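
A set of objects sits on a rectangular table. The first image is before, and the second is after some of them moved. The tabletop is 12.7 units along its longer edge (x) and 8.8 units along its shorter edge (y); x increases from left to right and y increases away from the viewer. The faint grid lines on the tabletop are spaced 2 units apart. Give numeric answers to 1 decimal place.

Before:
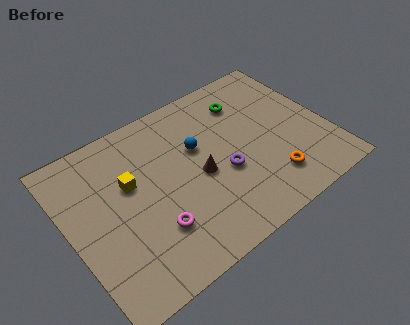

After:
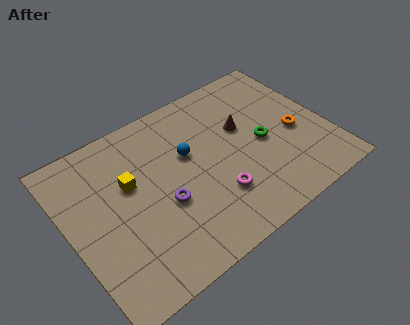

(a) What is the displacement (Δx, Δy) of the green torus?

(0.3, -2.7)

From the two frames, the green torus sits at roughly (9.2, 6.8) before and (9.5, 4.1) after.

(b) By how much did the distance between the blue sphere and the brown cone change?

+1.3

The distance was about 1.5 in the first image and 2.8 in the second, so they moved 1.3 units further apart.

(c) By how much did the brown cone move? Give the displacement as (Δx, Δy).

(2.5, 1.4)

The brown cone was at about (6.3, 4.0) and moved to about (8.8, 5.4).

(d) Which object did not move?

the yellow cube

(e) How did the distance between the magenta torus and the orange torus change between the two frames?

-1.2

Before: roughly 5.7 units apart; after: 4.5. That's 1.2 units closer together.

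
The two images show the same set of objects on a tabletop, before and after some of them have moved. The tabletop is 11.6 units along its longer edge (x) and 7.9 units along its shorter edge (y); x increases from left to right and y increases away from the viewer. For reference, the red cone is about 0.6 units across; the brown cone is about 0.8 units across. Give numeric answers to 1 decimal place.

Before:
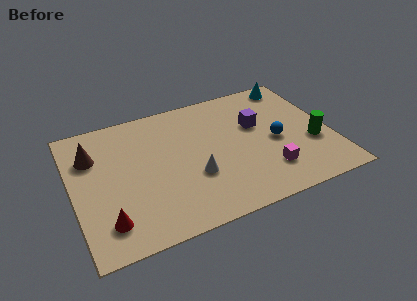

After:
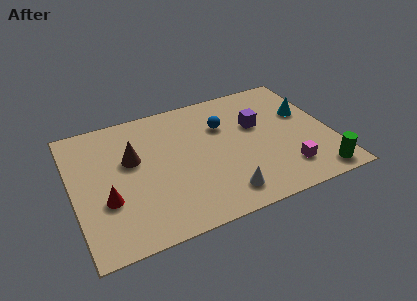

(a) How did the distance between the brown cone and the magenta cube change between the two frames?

-1.1

They were about 8.4 units apart before and 7.3 after — 1.1 units closer together.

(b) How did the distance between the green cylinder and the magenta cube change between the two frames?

-0.9

The distance was about 2.4 in the first image and 1.5 in the second, so they moved 0.9 units closer together.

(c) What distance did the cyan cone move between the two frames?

2.1

The cyan cone was near (10.4, 7.0) before and (10.6, 4.9) after, so it travelled √(0.2² + 2.1²) ≈ 2.1 units.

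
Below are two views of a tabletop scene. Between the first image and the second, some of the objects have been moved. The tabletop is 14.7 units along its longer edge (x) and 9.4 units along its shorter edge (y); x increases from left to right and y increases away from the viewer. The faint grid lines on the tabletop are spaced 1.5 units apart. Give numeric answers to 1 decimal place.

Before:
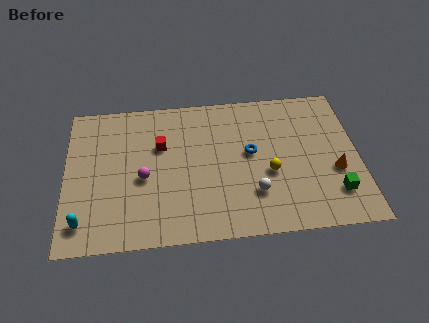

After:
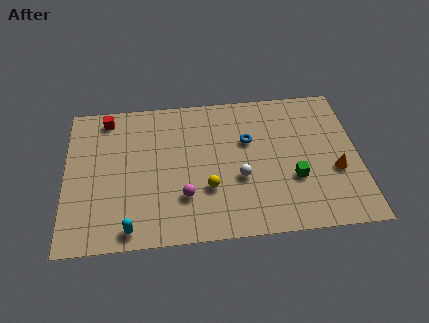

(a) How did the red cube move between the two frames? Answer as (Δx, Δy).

(-2.7, 2.1)

The red cube started near (4.8, 6.1) and ended near (2.1, 8.2).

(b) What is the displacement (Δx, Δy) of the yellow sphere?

(-3.1, -0.7)

The yellow sphere was at about (10.2, 3.8) and moved to about (7.1, 3.1).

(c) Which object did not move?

the orange cone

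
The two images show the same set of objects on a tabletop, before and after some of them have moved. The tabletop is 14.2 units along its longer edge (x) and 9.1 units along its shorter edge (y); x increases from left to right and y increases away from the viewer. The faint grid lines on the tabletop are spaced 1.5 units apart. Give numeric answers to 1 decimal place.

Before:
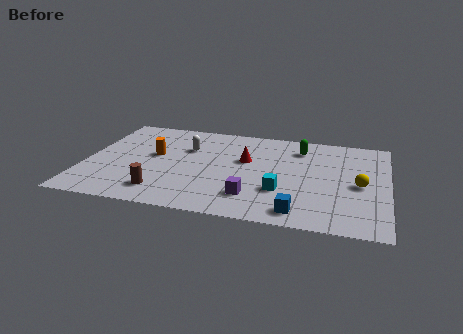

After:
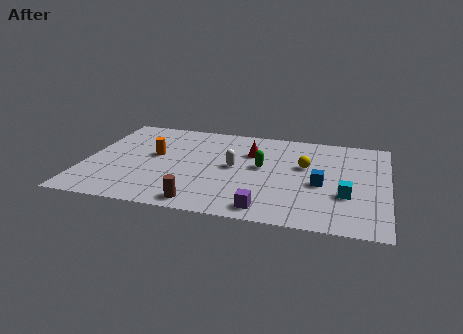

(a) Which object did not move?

the orange cylinder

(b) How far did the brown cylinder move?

2.0

The brown cylinder moved from about (3.8, 1.7) to (5.7, 1.0), a distance of √(1.9² + 0.7²) ≈ 2.0.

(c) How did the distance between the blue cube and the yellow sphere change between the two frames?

-2.2

They were about 4.0 units apart before and 1.8 after — 2.2 units closer together.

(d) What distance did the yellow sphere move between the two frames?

2.9

The yellow sphere moved from about (12.9, 4.2) to (10.3, 5.5), a distance of √(2.6² + 1.3²) ≈ 2.9.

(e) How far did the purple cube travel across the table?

1.2

The purple cube was near (8.0, 2.1) before and (8.7, 1.1) after, so it travelled √(0.7² + 1.0²) ≈ 1.2 units.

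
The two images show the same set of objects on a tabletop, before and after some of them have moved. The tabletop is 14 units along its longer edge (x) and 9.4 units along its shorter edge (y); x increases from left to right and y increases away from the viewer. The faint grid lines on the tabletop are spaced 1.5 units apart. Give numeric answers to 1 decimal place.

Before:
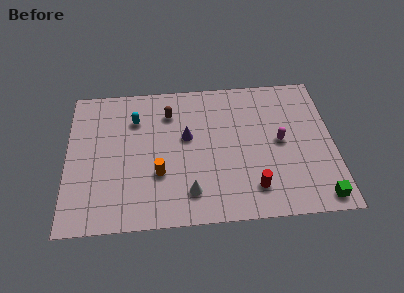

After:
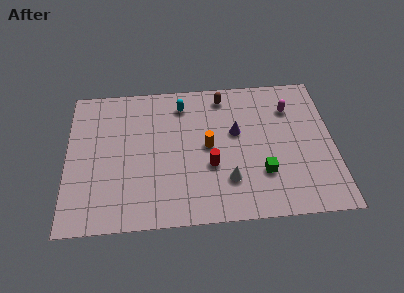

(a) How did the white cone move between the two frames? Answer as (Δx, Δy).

(2.0, 0.6)

The white cone was at about (6.4, 1.9) and moved to about (8.4, 2.5).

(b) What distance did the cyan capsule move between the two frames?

2.6

The cyan capsule moved from about (3.6, 6.9) to (6.1, 7.7), a distance of √(2.5² + 0.8²) ≈ 2.6.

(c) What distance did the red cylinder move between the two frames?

2.7

The red cylinder moved from about (9.7, 1.9) to (7.5, 3.5), a distance of √(2.2² + 1.6²) ≈ 2.7.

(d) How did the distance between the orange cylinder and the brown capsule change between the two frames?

-0.6

They were about 4.0 units apart before and 3.4 after — 0.6 units closer together.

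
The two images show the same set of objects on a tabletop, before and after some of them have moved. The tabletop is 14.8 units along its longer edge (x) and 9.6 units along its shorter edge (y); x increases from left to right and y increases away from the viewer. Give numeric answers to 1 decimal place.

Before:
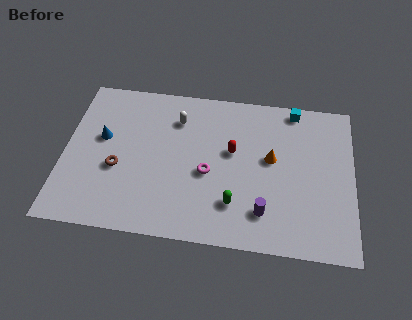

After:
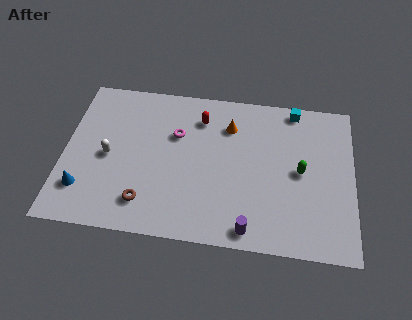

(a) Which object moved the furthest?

the white capsule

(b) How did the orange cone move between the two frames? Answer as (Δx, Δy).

(-2.2, 1.8)

From the two frames, the orange cone sits at roughly (10.6, 5.4) before and (8.4, 7.2) after.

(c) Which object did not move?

the cyan cube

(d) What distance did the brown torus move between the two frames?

2.4

The brown torus moved from about (2.8, 3.8) to (4.3, 1.9), a distance of √(1.5² + 1.9²) ≈ 2.4.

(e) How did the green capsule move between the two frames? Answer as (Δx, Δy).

(3.3, 2.4)

The green capsule was at about (8.8, 2.4) and moved to about (12.1, 4.8).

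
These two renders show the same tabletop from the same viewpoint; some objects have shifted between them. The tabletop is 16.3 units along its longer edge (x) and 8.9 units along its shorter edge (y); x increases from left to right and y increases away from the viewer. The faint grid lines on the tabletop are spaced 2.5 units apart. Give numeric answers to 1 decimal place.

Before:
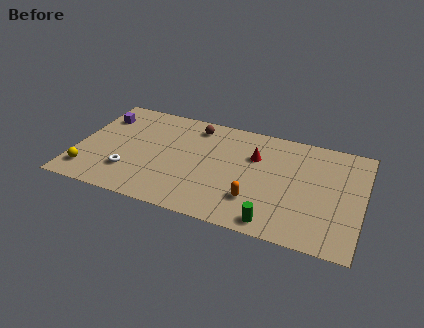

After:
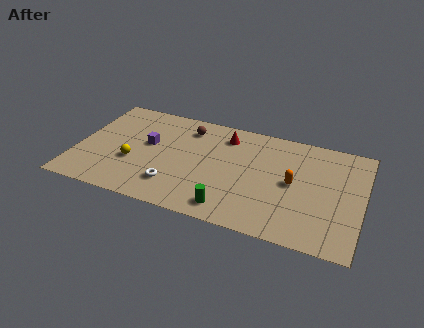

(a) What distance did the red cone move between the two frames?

2.2

The red cone moved from about (10.1, 6.0) to (8.3, 7.2), a distance of √(1.8² + 1.2²) ≈ 2.2.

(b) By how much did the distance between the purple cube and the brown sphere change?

-2.5

The distance was about 5.5 in the first image and 3.0 in the second, so they moved 2.5 units closer together.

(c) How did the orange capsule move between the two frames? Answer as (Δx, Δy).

(2.0, 2.1)

The orange capsule started near (10.4, 2.4) and ended near (12.4, 4.5).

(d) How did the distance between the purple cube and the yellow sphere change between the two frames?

-3.1

Before: roughly 5.0 units apart; after: 1.9. That's 3.1 units closer together.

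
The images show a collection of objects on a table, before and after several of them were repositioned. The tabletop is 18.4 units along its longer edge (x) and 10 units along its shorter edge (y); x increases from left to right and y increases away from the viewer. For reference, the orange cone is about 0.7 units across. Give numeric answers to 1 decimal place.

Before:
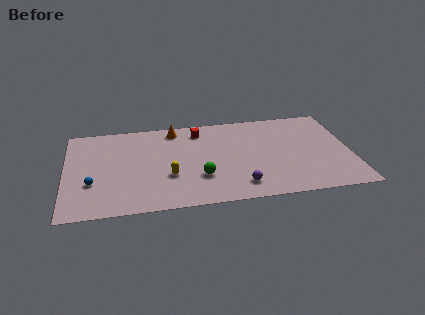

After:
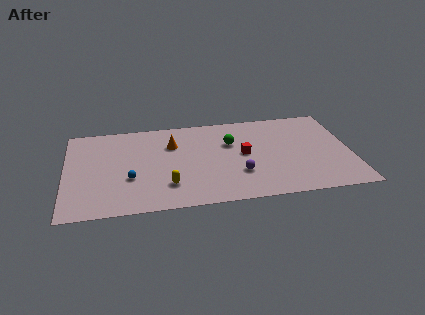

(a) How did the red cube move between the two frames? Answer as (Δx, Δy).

(2.8, -3.1)

The red cube was at about (8.7, 8.3) and moved to about (11.5, 5.2).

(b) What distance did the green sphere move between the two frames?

4.1

The green sphere moved from about (8.6, 3.1) to (10.7, 6.6), a distance of √(2.1² + 3.5²) ≈ 4.1.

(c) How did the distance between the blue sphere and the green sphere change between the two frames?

+0.3

The distance was about 6.9 in the first image and 7.2 in the second, so they moved 0.3 units further apart.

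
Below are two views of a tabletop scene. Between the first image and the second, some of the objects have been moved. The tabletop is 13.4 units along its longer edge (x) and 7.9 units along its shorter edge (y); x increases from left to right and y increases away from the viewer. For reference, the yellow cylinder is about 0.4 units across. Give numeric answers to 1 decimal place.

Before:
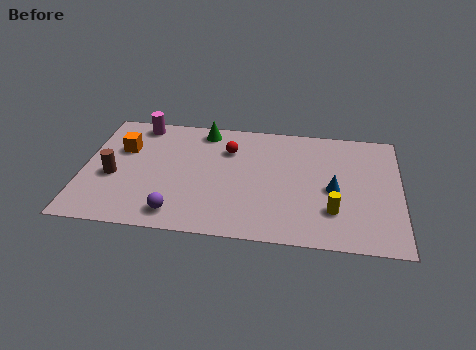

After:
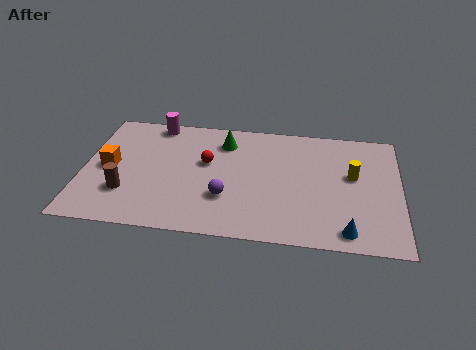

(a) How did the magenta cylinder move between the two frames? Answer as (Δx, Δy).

(0.7, 0.1)

The magenta cylinder was at about (2.2, 7.0) and moved to about (2.9, 7.1).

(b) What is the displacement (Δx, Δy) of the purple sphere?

(2.0, 1.3)

From the two frames, the purple sphere sits at roughly (4.1, 1.2) before and (6.1, 2.5) after.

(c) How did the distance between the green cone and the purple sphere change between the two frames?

-2.1

They were about 5.8 units apart before and 3.7 after — 2.1 units closer together.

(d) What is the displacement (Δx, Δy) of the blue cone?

(0.6, -2.6)

From the two frames, the blue cone sits at roughly (10.6, 3.6) before and (11.2, 1.0) after.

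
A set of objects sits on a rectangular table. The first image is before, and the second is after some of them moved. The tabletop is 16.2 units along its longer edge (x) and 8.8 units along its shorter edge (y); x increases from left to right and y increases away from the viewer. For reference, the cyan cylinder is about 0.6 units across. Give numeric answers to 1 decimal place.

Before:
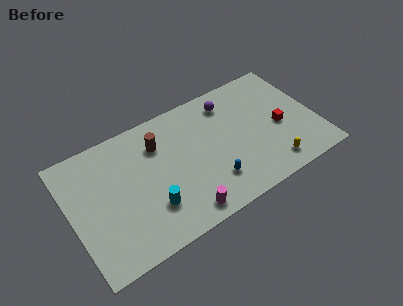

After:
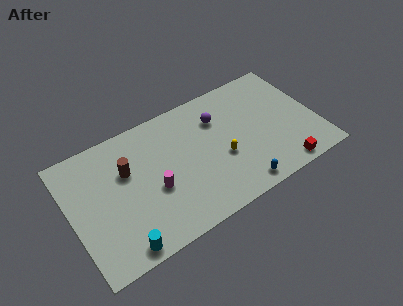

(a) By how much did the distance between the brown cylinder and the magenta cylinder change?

-2.9

Before: roughly 5.5 units apart; after: 2.6. That's 2.9 units closer together.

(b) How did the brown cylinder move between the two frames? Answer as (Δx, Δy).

(-2.2, -0.8)

The brown cylinder was at about (6.0, 6.5) and moved to about (3.8, 5.7).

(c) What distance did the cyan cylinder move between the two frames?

2.7

From (4.9, 2.5) to (2.7, 0.9), the cyan cylinder covered √(2.2² + 1.6²) ≈ 2.7 units.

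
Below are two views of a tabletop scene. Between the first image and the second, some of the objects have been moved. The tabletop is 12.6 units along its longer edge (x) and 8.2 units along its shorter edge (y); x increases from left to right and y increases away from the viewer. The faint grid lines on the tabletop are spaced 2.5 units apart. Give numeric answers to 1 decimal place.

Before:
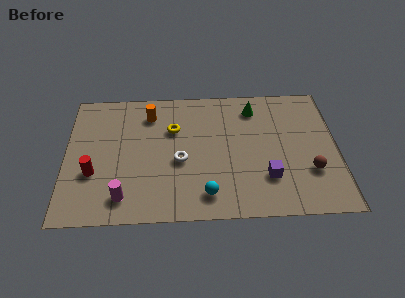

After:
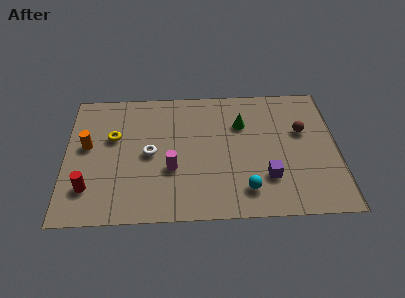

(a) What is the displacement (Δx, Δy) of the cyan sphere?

(1.8, 0.2)

From the two frames, the cyan sphere sits at roughly (6.5, 1.4) before and (8.3, 1.6) after.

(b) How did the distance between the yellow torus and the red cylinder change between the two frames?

-1.2

They were about 4.5 units apart before and 3.3 after — 1.2 units closer together.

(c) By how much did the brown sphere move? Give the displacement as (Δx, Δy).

(-0.3, 2.5)

The brown sphere started near (11.3, 2.6) and ended near (11.0, 5.1).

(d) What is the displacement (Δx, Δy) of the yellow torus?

(-2.8, -0.4)

From the two frames, the yellow torus sits at roughly (5.0, 5.5) before and (2.2, 5.1) after.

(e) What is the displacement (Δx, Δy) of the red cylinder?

(-0.2, -0.9)

The red cylinder was at about (1.3, 2.9) and moved to about (1.1, 2.0).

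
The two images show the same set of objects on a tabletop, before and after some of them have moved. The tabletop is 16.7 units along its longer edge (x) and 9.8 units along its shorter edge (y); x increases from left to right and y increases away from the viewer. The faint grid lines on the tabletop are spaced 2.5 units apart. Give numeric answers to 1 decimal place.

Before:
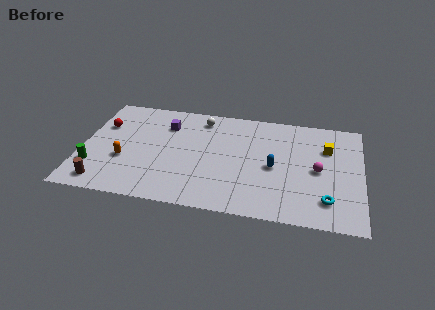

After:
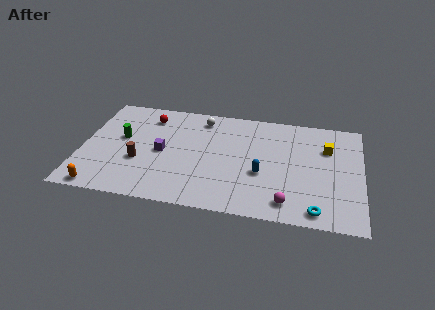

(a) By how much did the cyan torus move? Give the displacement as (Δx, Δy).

(-0.6, -1.0)

The cyan torus was at about (14.7, 2.1) and moved to about (14.1, 1.1).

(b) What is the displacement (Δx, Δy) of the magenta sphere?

(-1.7, -3.2)

The magenta sphere started near (14.1, 4.7) and ended near (12.4, 1.5).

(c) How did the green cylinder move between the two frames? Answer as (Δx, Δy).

(1.5, 2.9)

The green cylinder was at about (0.8, 2.7) and moved to about (2.3, 5.6).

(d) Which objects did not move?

the yellow cube and the white sphere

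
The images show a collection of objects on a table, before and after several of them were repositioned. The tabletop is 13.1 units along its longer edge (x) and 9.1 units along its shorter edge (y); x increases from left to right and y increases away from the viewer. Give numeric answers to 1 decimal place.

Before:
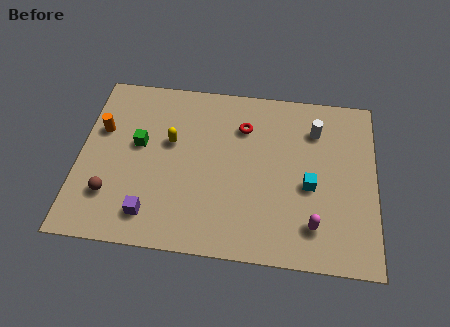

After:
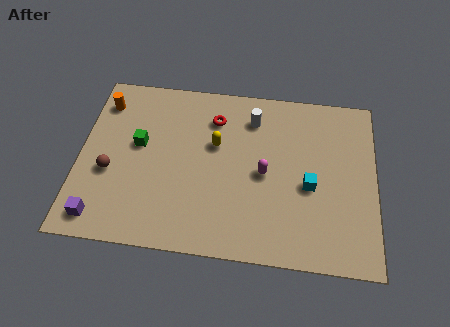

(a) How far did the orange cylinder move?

1.5

The orange cylinder moved from about (0.9, 5.8) to (0.9, 7.3), a distance of √(0.0² + 1.5²) ≈ 1.5.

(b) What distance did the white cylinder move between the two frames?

2.8

The white cylinder moved from about (10.4, 6.9) to (7.6, 7.2), a distance of √(2.8² + 0.3²) ≈ 2.8.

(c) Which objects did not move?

the cyan cube and the green cube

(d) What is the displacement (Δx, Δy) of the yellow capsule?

(2.0, 0.1)

The yellow capsule started near (4.0, 5.5) and ended near (6.0, 5.6).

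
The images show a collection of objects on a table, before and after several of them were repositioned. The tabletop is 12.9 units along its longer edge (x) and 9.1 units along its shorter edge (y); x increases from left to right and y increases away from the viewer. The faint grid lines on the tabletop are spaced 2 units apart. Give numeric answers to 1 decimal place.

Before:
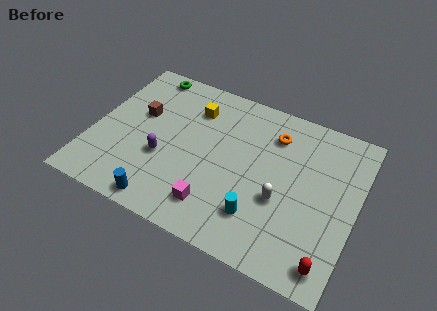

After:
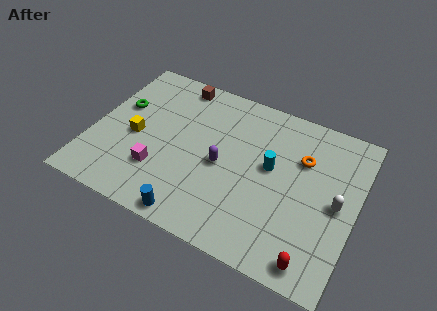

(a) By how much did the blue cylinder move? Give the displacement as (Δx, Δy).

(1.5, -0.1)

The blue cylinder was at about (4.0, 0.9) and moved to about (5.5, 0.8).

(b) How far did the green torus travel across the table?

2.8

From (2.0, 8.2) to (1.1, 5.6), the green torus covered √(0.9² + 2.6²) ≈ 2.8 units.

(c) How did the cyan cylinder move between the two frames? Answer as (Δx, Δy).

(0.2, 2.9)

The cyan cylinder started near (8.5, 2.2) and ended near (8.7, 5.1).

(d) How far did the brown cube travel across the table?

3.0

The brown cube moved from about (2.1, 5.5) to (3.6, 8.1), a distance of √(1.5² + 2.6²) ≈ 3.0.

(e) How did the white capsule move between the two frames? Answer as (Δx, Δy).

(2.6, 0.9)

From the two frames, the white capsule sits at roughly (9.4, 3.5) before and (12.0, 4.4) after.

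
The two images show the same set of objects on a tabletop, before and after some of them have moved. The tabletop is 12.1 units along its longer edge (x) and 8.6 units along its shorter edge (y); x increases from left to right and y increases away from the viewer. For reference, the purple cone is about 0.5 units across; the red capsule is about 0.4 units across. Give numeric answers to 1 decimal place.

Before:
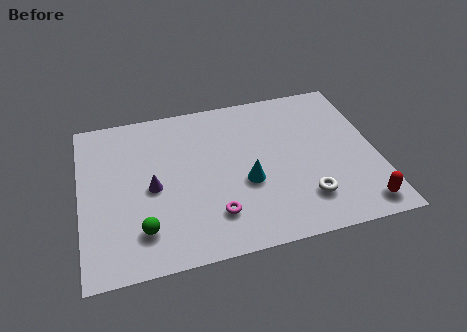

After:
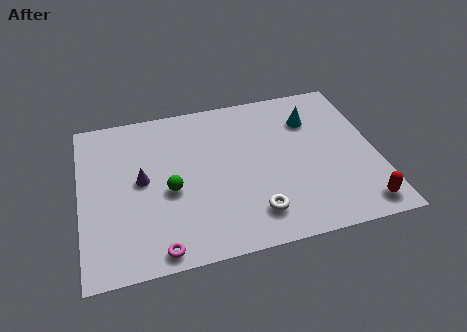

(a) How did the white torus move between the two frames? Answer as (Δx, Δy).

(-2.1, -0.3)

The white torus was at about (9.0, 2.0) and moved to about (6.9, 1.7).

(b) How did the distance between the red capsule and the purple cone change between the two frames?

+0.5

They were about 8.8 units apart before and 9.3 after — 0.5 units further apart.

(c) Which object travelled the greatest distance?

the cyan cone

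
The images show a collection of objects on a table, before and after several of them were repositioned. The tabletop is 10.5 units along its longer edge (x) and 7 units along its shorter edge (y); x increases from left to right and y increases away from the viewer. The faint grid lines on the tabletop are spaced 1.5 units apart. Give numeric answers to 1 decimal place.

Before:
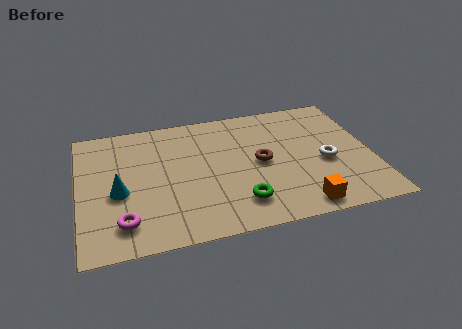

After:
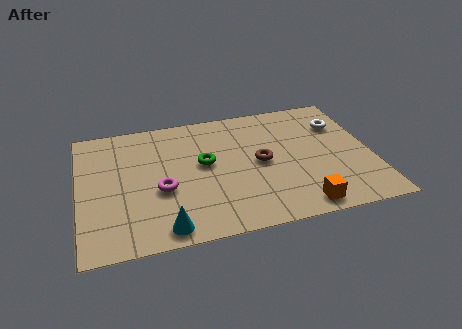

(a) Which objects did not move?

the orange cube and the brown torus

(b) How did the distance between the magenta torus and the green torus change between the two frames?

-2.2

The distance was about 4.1 in the first image and 1.9 in the second, so they moved 2.2 units closer together.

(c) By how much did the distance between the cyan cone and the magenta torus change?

+0.4

The distance was about 1.6 in the first image and 2.0 in the second, so they moved 0.4 units further apart.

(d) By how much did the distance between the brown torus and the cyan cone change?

-0.6

Before: roughly 5.1 units apart; after: 4.5. That's 0.6 units closer together.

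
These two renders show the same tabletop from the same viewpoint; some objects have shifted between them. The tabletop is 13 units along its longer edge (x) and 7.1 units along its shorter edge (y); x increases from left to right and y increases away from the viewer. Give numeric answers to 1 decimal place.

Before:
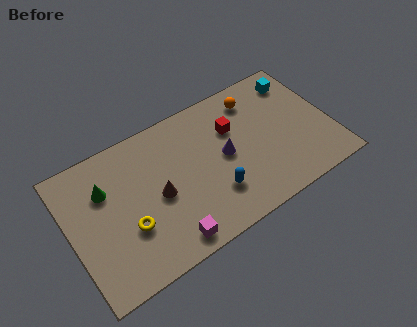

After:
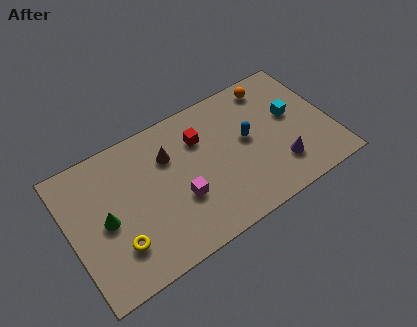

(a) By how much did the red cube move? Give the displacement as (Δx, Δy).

(-1.6, 0.3)

The red cube was at about (8.3, 4.8) and moved to about (6.7, 5.1).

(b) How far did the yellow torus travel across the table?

0.8

The yellow torus was near (2.7, 2.5) before and (2.1, 1.9) after, so it travelled √(0.6² + 0.6²) ≈ 0.8 units.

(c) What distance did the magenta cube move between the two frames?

1.9

From (4.4, 0.9) to (5.3, 2.6), the magenta cube covered √(0.9² + 1.7²) ≈ 1.9 units.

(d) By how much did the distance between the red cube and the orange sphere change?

+2.3

The distance was about 1.6 in the first image and 3.9 in the second, so they moved 2.3 units further apart.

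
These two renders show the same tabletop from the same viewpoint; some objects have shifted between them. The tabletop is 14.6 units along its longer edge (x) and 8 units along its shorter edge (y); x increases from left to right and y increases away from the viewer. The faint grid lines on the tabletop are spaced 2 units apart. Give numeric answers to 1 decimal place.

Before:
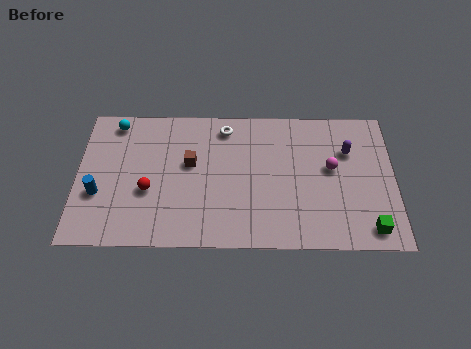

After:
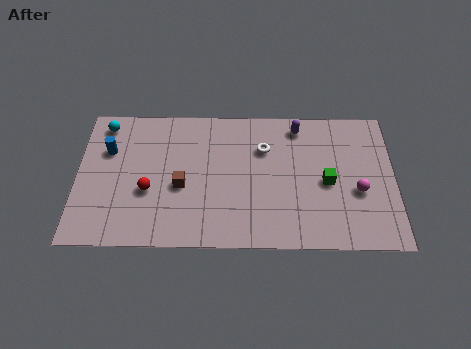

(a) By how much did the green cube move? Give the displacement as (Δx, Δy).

(-1.9, 2.6)

The green cube was at about (13.4, 1.1) and moved to about (11.5, 3.7).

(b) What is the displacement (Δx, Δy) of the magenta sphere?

(1.2, -1.3)

The magenta sphere started near (11.7, 4.5) and ended near (12.9, 3.2).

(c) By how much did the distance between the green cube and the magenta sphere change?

-2.3

Before: roughly 3.8 units apart; after: 1.5. That's 2.3 units closer together.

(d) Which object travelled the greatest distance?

the green cube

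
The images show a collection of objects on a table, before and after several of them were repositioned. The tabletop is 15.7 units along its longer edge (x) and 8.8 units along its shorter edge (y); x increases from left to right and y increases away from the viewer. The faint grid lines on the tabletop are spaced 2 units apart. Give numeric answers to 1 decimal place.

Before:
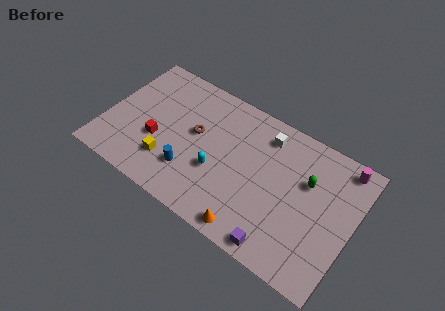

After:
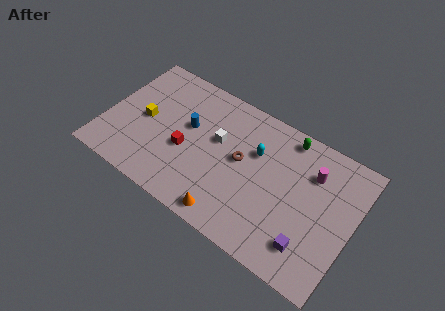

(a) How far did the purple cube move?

2.0

The purple cube was near (11.7, 0.9) before and (13.4, 1.9) after, so it travelled √(1.7² + 1.0²) ≈ 2.0 units.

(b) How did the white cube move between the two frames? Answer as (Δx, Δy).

(-2.8, -1.9)

The white cube was at about (9.8, 7.2) and moved to about (7.0, 5.3).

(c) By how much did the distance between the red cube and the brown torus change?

+0.8

They were about 2.8 units apart before and 3.6 after — 0.8 units further apart.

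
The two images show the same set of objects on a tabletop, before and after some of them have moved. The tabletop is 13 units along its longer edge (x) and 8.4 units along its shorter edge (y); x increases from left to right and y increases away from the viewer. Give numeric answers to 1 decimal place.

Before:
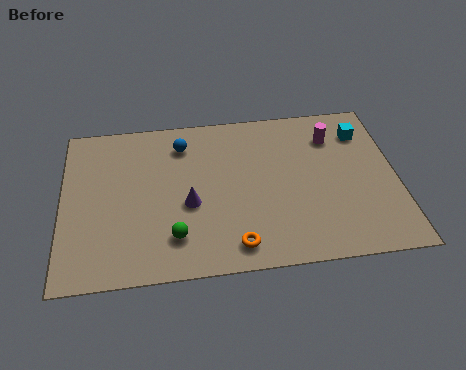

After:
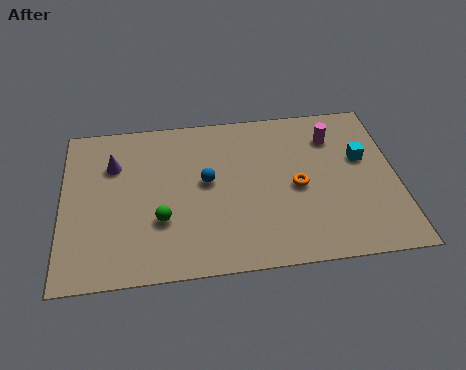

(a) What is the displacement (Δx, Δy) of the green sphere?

(-0.5, 0.9)

From the two frames, the green sphere sits at roughly (4.3, 1.9) before and (3.8, 2.8) after.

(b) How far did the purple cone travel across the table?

3.8

The purple cone moved from about (4.9, 3.5) to (2.0, 5.9), a distance of √(2.9² + 2.4²) ≈ 3.8.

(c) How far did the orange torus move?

3.7

The orange torus was near (6.6, 1.2) before and (9.1, 3.9) after, so it travelled √(2.5² + 2.7²) ≈ 3.7 units.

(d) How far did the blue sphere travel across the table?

2.3

From (4.7, 6.7) to (5.6, 4.6), the blue sphere covered √(0.9² + 2.1²) ≈ 2.3 units.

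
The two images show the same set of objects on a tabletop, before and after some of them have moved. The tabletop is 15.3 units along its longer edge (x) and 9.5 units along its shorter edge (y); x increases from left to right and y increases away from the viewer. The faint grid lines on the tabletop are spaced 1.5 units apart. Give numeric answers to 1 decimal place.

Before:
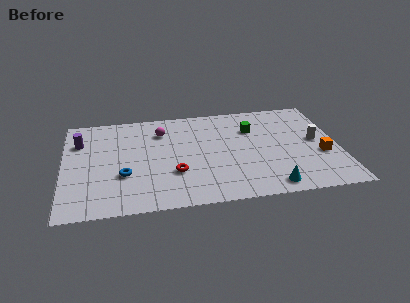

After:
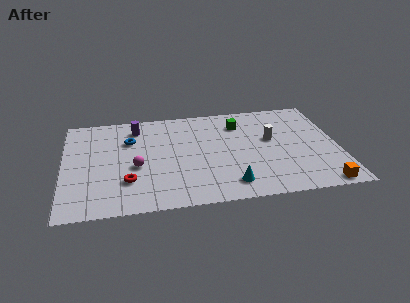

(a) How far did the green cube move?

0.9

The green cube was near (10.6, 6.7) before and (9.9, 7.3) after, so it travelled √(0.7² + 0.6²) ≈ 0.9 units.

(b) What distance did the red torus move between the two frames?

2.6

The red torus was near (6.1, 3.1) before and (3.5, 2.7) after, so it travelled √(2.6² + 0.4²) ≈ 2.6 units.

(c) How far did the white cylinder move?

2.5

The white cylinder was near (14.1, 5.0) before and (11.6, 5.5) after, so it travelled √(2.5² + 0.5²) ≈ 2.5 units.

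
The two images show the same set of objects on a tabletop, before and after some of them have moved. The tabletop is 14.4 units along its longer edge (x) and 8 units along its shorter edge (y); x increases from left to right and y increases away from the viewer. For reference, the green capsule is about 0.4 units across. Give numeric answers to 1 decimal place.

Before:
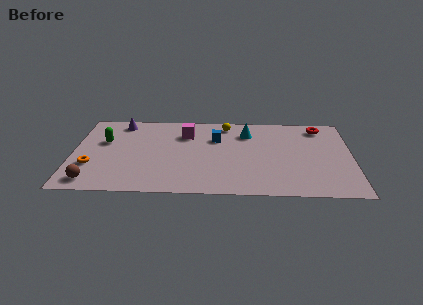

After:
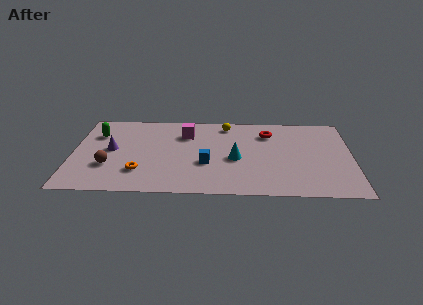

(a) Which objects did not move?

the magenta cube and the yellow sphere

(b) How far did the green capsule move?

0.8

The green capsule moved from about (1.6, 5.0) to (1.2, 5.7), a distance of √(0.4² + 0.7²) ≈ 0.8.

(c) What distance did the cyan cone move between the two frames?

2.7

From (9.0, 6.1) to (8.4, 3.5), the cyan cone covered √(0.6² + 2.6²) ≈ 2.7 units.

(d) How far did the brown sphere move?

1.7

The brown sphere moved from about (1.1, 1.1) to (1.9, 2.6), a distance of √(0.8² + 1.5²) ≈ 1.7.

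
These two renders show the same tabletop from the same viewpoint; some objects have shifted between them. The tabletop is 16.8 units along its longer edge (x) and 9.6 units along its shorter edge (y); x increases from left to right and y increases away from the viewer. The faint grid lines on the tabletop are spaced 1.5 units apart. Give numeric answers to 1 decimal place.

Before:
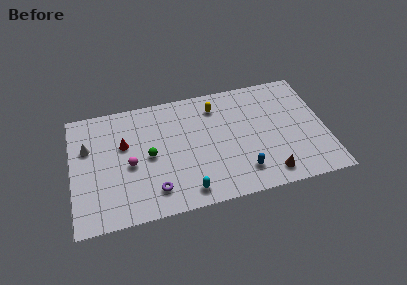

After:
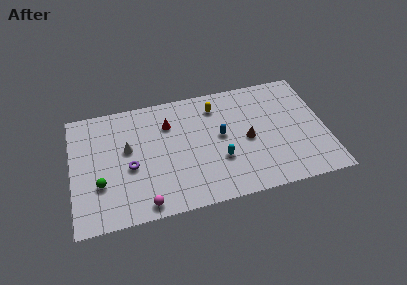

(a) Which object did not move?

the yellow capsule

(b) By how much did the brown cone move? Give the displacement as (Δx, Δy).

(-1.2, 3.1)

The brown cone started near (12.8, 1.4) and ended near (11.6, 4.5).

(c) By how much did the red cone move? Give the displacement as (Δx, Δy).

(3.0, 1.0)

The red cone started near (3.5, 6.0) and ended near (6.5, 7.0).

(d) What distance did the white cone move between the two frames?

2.7

From (1.1, 6.3) to (3.7, 5.6), the white cone covered √(2.6² + 0.7²) ≈ 2.7 units.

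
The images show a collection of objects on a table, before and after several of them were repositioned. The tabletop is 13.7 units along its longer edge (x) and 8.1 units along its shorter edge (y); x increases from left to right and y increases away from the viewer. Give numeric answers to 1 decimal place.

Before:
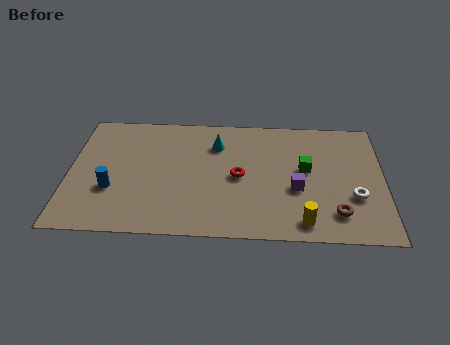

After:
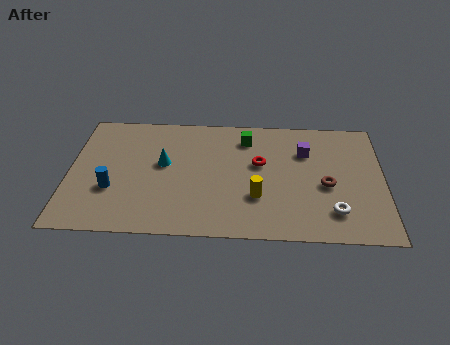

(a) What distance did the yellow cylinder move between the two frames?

2.5

The yellow cylinder was near (10.2, 1.1) before and (8.2, 2.6) after, so it travelled √(2.0² + 1.5²) ≈ 2.5 units.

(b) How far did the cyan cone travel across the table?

2.7

The cyan cone was near (6.4, 6.0) before and (4.1, 4.6) after, so it travelled √(2.3² + 1.4²) ≈ 2.7 units.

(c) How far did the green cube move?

3.3

The green cube was near (10.3, 4.5) before and (7.7, 6.5) after, so it travelled √(2.6² + 2.0²) ≈ 3.3 units.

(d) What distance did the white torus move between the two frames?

1.3

The white torus was near (12.4, 2.8) before and (11.5, 1.8) after, so it travelled √(0.9² + 1.0²) ≈ 1.3 units.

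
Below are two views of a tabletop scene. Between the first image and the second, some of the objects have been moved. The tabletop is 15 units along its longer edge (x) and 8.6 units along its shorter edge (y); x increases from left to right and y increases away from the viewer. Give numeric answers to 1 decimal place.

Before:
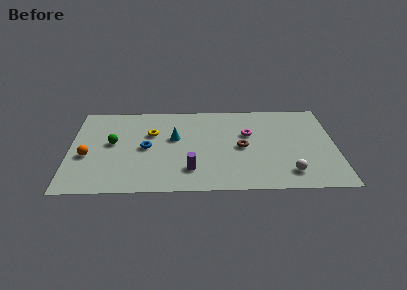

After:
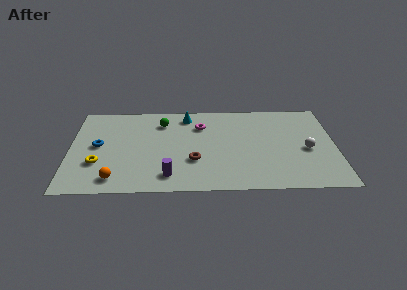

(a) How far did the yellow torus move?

4.1

From (4.6, 5.6) to (1.6, 2.8), the yellow torus covered √(3.0² + 2.8²) ≈ 4.1 units.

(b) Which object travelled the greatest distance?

the yellow torus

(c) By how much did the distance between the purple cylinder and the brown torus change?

-1.6

The distance was about 3.6 in the first image and 2.0 in the second, so they moved 1.6 units closer together.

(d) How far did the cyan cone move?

2.3

The cyan cone moved from about (5.9, 5.1) to (6.6, 7.3), a distance of √(0.7² + 2.2²) ≈ 2.3.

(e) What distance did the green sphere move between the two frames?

3.4

From (2.4, 4.7) to (5.2, 6.7), the green sphere covered √(2.8² + 2.0²) ≈ 3.4 units.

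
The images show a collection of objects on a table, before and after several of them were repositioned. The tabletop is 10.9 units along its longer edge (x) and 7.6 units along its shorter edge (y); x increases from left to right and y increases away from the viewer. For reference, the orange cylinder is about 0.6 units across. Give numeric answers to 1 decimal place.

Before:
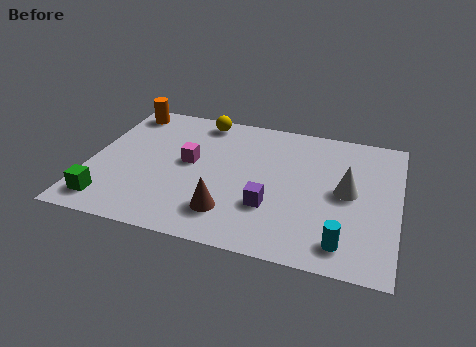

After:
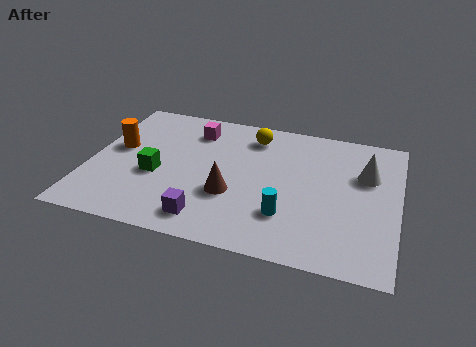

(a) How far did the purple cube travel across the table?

2.4

The purple cube was near (6.5, 2.4) before and (4.4, 1.2) after, so it travelled √(2.1² + 1.2²) ≈ 2.4 units.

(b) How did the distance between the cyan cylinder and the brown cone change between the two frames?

-1.9

The distance was about 4.0 in the first image and 2.1 in the second, so they moved 1.9 units closer together.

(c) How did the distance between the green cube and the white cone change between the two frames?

-1.1

The distance was about 8.6 in the first image and 7.5 in the second, so they moved 1.1 units closer together.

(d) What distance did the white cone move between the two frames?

1.3

From (9.1, 3.9) to (9.7, 5.0), the white cone covered √(0.6² + 1.1²) ≈ 1.3 units.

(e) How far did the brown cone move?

1.0

The brown cone moved from about (5.1, 1.7) to (5.1, 2.7), a distance of √(0.0² + 1.0²) ≈ 1.0.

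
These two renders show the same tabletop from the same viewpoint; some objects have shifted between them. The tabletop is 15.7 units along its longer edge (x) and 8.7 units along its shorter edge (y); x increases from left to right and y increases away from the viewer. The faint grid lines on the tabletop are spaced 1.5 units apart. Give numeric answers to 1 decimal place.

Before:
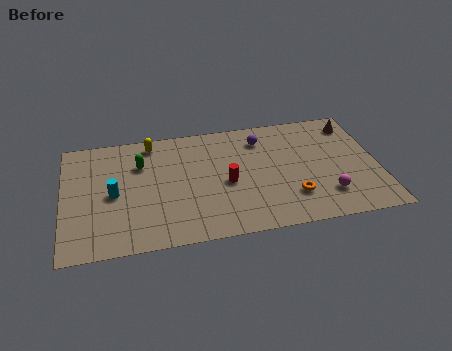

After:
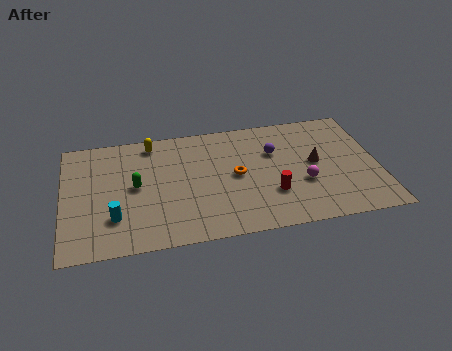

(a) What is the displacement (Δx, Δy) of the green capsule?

(-0.3, -1.6)

From the two frames, the green capsule sits at roughly (3.9, 6.1) before and (3.6, 4.5) after.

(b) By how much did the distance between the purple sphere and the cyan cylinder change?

+0.8

Before: roughly 8.0 units apart; after: 8.8. That's 0.8 units further apart.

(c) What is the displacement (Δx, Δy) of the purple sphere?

(0.6, -1.1)

The purple sphere started near (10.0, 6.9) and ended near (10.6, 5.8).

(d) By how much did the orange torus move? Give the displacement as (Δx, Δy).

(-2.7, 2.1)

From the two frames, the orange torus sits at roughly (11.3, 2.3) before and (8.6, 4.4) after.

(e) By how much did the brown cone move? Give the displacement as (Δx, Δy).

(-2.1, -2.6)

The brown cone started near (14.7, 7.2) and ended near (12.6, 4.6).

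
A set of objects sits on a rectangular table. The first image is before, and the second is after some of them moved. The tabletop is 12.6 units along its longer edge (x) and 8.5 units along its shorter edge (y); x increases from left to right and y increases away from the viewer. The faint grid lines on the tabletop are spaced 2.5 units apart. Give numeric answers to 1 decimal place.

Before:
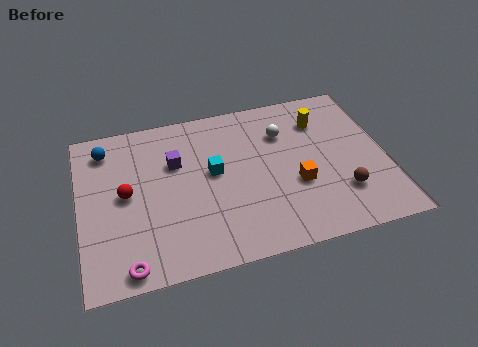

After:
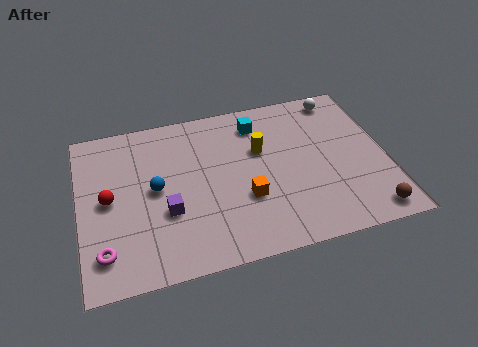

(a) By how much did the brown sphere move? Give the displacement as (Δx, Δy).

(1.0, -1.3)

The brown sphere started near (10.6, 2.3) and ended near (11.6, 1.0).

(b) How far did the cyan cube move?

3.0

The cyan cube was near (5.5, 4.7) before and (7.5, 6.9) after, so it travelled √(2.0² + 2.2²) ≈ 3.0 units.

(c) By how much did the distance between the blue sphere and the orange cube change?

-4.6

They were about 8.5 units apart before and 3.9 after — 4.6 units closer together.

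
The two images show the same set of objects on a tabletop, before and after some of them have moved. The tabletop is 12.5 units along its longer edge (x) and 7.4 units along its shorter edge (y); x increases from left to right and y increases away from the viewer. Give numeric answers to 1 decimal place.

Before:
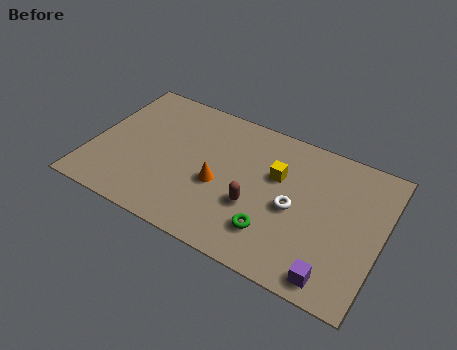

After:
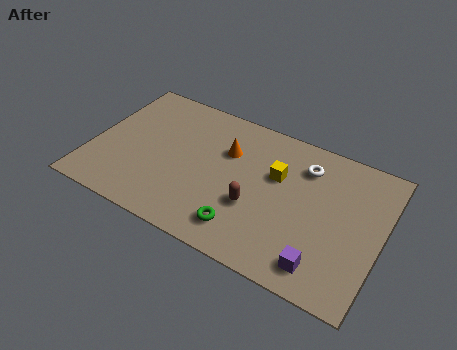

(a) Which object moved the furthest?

the white torus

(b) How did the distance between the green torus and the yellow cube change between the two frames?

+0.5

The distance was about 2.9 in the first image and 3.4 in the second, so they moved 0.5 units further apart.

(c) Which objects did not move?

the brown capsule and the yellow cube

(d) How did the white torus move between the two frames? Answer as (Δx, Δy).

(0.2, 2.3)

From the two frames, the white torus sits at roughly (8.8, 3.4) before and (9.0, 5.7) after.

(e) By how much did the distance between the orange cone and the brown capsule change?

+1.1

The distance was about 1.6 in the first image and 2.7 in the second, so they moved 1.1 units further apart.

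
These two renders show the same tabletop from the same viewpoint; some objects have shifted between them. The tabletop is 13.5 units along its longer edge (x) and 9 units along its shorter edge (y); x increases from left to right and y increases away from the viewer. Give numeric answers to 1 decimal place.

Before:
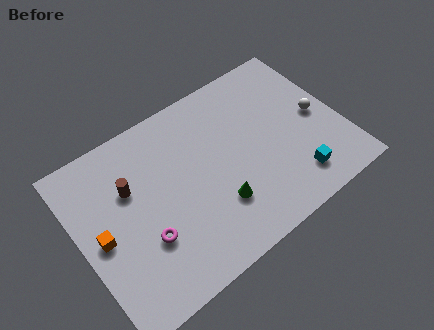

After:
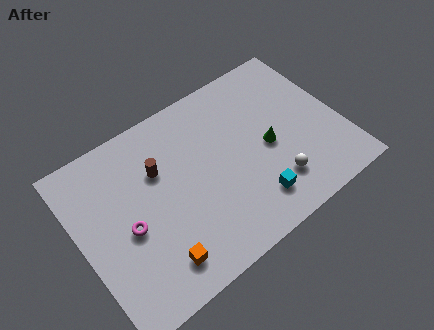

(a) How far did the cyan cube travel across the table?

2.2

The cyan cube was near (10.6, 1.7) before and (8.4, 1.8) after, so it travelled √(2.2² + 0.1²) ≈ 2.2 units.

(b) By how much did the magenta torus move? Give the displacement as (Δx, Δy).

(-0.7, 1.0)

The magenta torus started near (3.0, 3.0) and ended near (2.3, 4.0).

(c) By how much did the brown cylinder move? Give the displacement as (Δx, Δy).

(1.5, 0.1)

From the two frames, the brown cylinder sits at roughly (2.8, 5.9) before and (4.3, 6.0) after.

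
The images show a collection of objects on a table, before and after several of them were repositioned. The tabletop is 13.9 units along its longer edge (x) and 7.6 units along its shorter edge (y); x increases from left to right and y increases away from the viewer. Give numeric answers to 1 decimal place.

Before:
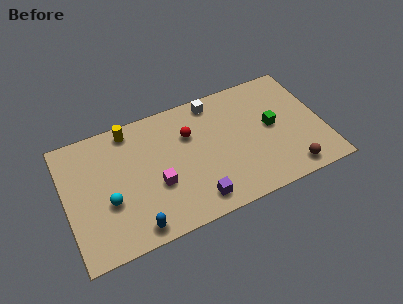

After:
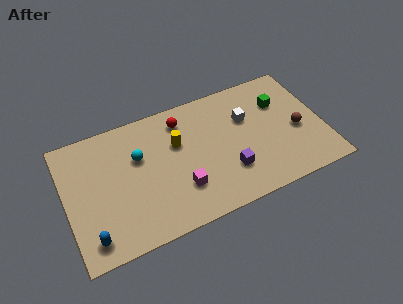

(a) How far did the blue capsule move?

2.3

The blue capsule moved from about (3.4, 0.9) to (1.1, 1.2), a distance of √(2.3² + 0.3²) ≈ 2.3.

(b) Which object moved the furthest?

the yellow cylinder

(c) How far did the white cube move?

2.3

The white cube was near (8.3, 6.7) before and (9.9, 5.0) after, so it travelled √(1.6² + 1.7²) ≈ 2.3 units.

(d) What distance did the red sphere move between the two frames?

1.0

The red sphere was near (6.8, 5.2) before and (6.5, 6.2) after, so it travelled √(0.3² + 1.0²) ≈ 1.0 units.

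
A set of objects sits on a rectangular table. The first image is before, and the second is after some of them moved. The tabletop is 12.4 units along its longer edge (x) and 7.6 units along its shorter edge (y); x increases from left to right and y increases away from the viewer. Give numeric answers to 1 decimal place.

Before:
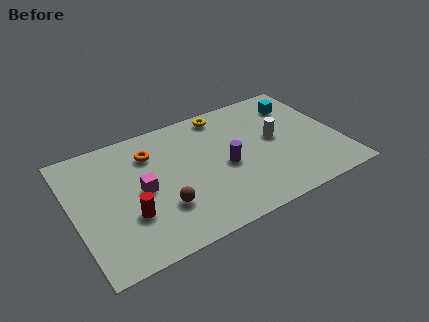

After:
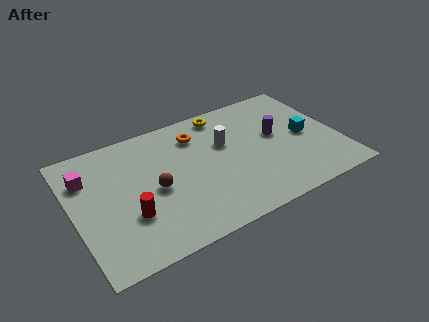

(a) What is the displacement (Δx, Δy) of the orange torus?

(2.2, 0.2)

The orange torus started near (3.8, 5.7) and ended near (6.0, 5.9).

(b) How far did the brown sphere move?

1.2

The brown sphere was near (3.9, 2.3) before and (3.7, 3.5) after, so it travelled √(0.2² + 1.2²) ≈ 1.2 units.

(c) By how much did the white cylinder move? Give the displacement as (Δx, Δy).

(-2.3, 0.7)

From the two frames, the white cylinder sits at roughly (9.5, 4.1) before and (7.2, 4.8) after.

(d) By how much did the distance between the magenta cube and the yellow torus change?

+1.5

The distance was about 5.2 in the first image and 6.7 in the second, so they moved 1.5 units further apart.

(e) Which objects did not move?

the red cylinder and the yellow torus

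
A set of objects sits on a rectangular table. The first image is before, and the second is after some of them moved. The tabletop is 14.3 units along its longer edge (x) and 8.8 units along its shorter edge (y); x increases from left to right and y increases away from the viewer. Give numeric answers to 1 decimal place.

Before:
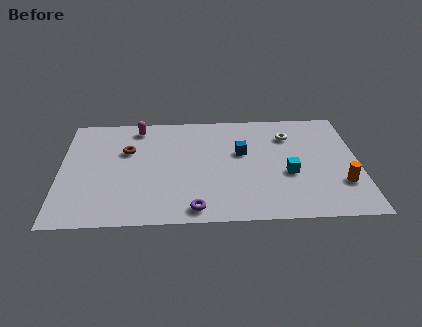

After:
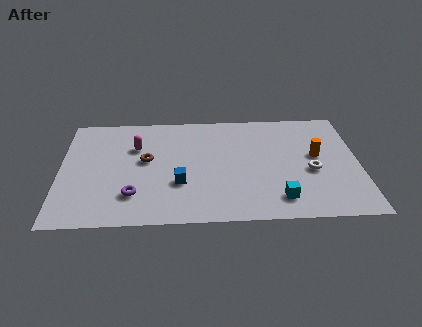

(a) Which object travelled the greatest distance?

the blue cube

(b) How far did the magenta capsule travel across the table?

1.6

The magenta capsule was near (3.7, 7.6) before and (3.6, 6.0) after, so it travelled √(0.1² + 1.6²) ≈ 1.6 units.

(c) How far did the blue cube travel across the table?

3.8

From (8.7, 5.3) to (5.7, 3.0), the blue cube covered √(3.0² + 2.3²) ≈ 3.8 units.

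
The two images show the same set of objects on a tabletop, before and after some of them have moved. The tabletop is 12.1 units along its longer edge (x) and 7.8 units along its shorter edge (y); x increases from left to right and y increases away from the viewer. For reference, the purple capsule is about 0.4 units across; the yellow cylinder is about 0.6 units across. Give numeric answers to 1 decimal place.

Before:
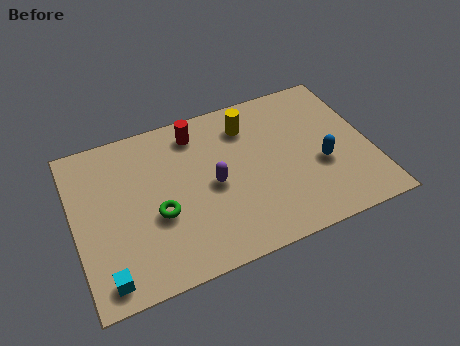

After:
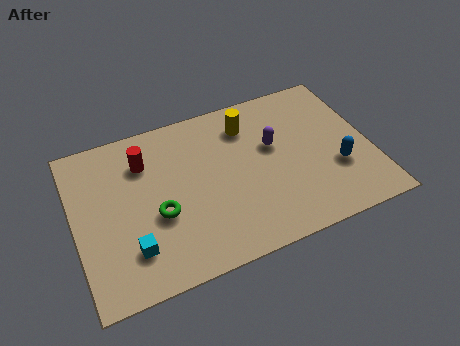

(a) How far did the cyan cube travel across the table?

1.4

The cyan cube moved from about (1.0, 1.0) to (2.1, 1.9), a distance of √(1.1² + 0.9²) ≈ 1.4.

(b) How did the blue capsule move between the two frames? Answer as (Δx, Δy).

(0.6, -0.4)

The blue capsule was at about (10.0, 3.1) and moved to about (10.6, 2.7).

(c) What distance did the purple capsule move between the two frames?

2.8

The purple capsule was near (5.6, 3.7) before and (8.2, 4.7) after, so it travelled √(2.6² + 1.0²) ≈ 2.8 units.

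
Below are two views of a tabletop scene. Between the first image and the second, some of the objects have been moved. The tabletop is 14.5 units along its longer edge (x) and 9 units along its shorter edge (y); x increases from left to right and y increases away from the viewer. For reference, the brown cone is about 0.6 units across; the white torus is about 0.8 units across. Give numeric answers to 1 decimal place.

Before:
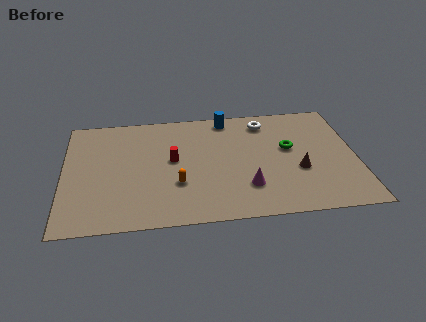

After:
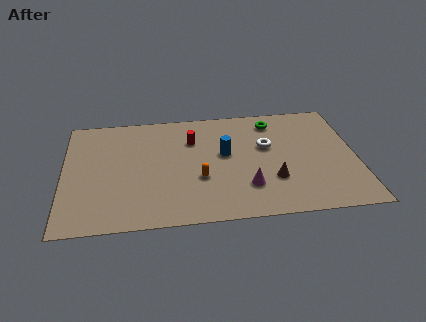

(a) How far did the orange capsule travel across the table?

1.1

The orange capsule moved from about (5.6, 3.0) to (6.7, 3.3), a distance of √(1.1² + 0.3²) ≈ 1.1.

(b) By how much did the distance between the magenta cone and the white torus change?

-1.9

The distance was about 5.2 in the first image and 3.3 in the second, so they moved 1.9 units closer together.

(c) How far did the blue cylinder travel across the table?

2.9

From (8.2, 8.0) to (8.0, 5.1), the blue cylinder covered √(0.2² + 2.9²) ≈ 2.9 units.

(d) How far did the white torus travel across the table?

2.0

The white torus was near (10.1, 7.5) before and (10.1, 5.5) after, so it travelled √(0.0² + 2.0²) ≈ 2.0 units.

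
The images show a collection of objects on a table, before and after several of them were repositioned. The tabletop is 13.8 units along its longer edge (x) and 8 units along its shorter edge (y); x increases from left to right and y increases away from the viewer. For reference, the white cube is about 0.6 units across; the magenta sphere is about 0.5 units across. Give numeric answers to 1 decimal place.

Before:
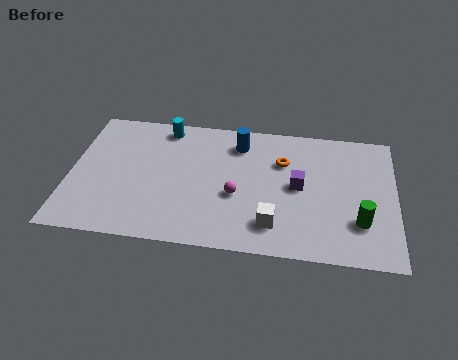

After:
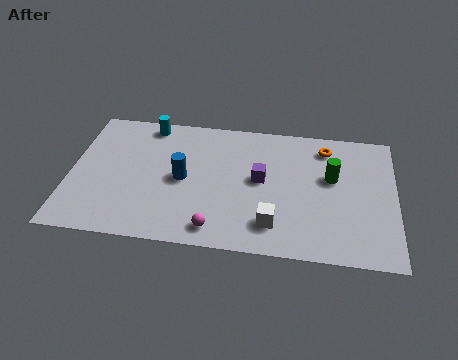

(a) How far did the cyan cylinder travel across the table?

0.7

The cyan cylinder moved from about (3.9, 7.0) to (3.2, 7.1), a distance of √(0.7² + 0.1²) ≈ 0.7.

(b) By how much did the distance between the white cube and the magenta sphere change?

+0.3

Before: roughly 2.2 units apart; after: 2.5. That's 0.3 units further apart.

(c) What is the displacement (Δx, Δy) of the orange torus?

(1.8, 1.1)

The orange torus started near (9.0, 5.5) and ended near (10.8, 6.6).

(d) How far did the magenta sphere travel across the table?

2.2

From (7.1, 3.2) to (6.3, 1.1), the magenta sphere covered √(0.8² + 2.1²) ≈ 2.2 units.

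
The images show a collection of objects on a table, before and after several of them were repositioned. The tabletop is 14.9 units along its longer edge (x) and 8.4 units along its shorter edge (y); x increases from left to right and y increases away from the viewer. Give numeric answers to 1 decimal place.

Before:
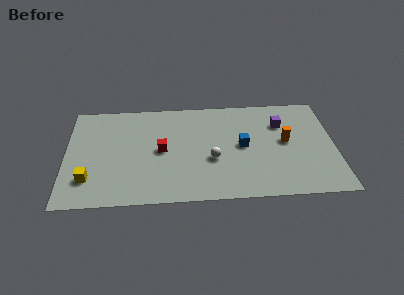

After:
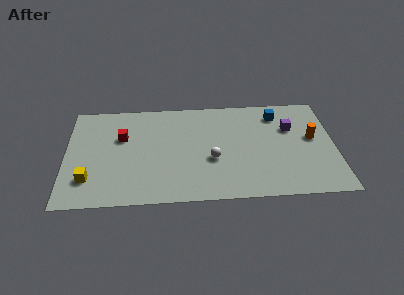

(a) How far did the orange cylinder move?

1.5

The orange cylinder moved from about (12.2, 4.5) to (13.7, 4.7), a distance of √(1.5² + 0.2²) ≈ 1.5.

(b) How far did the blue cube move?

3.2

The blue cube moved from about (9.8, 4.3) to (11.8, 6.8), a distance of √(2.0² + 2.5²) ≈ 3.2.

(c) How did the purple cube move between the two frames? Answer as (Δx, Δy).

(0.5, -0.4)

The purple cube started near (12.0, 6.0) and ended near (12.5, 5.6).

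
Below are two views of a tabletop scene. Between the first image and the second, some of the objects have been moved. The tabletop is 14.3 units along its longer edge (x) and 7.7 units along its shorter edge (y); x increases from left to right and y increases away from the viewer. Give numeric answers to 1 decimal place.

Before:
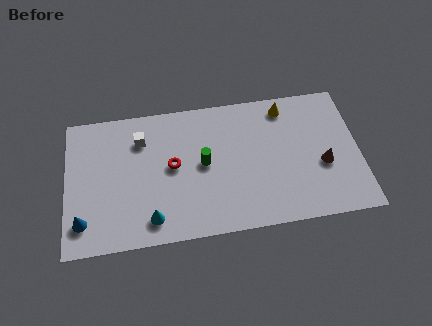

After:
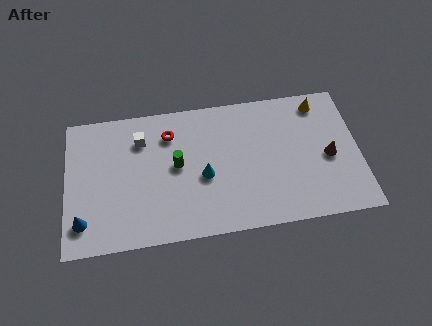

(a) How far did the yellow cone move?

1.7

The yellow cone was near (10.8, 6.6) before and (12.5, 6.6) after, so it travelled √(1.7² + 0.0²) ≈ 1.7 units.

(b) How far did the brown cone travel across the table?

0.5

The brown cone moved from about (12.5, 3.1) to (12.8, 3.5), a distance of √(0.3² + 0.4²) ≈ 0.5.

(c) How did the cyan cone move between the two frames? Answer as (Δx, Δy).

(2.6, 2.0)

The cyan cone started near (4.1, 1.3) and ended near (6.7, 3.3).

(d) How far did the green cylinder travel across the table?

1.3

The green cylinder was near (6.7, 4.0) before and (5.4, 4.1) after, so it travelled √(1.3² + 0.1²) ≈ 1.3 units.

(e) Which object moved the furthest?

the cyan cone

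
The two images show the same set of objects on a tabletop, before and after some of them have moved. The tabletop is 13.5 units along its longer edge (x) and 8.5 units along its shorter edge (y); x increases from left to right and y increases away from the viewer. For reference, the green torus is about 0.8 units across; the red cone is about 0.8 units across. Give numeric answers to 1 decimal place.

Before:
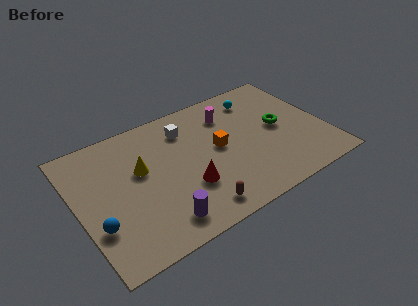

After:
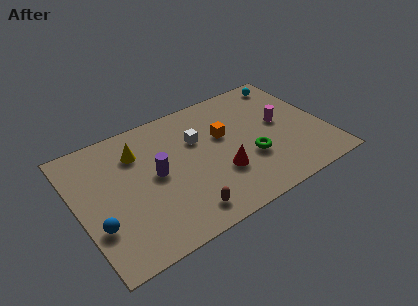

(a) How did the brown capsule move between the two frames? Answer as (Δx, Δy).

(-0.7, 0.1)

From the two frames, the brown capsule sits at roughly (5.9, 1.2) before and (5.2, 1.3) after.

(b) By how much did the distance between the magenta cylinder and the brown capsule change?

+0.9

The distance was about 5.9 in the first image and 6.8 in the second, so they moved 0.9 units further apart.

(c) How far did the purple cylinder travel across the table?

3.0

The purple cylinder was near (4.0, 1.4) before and (4.2, 4.4) after, so it travelled √(0.2² + 3.0²) ≈ 3.0 units.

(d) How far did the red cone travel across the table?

1.8

The red cone moved from about (5.7, 2.8) to (7.5, 2.8), a distance of √(1.8² + 0.0²) ≈ 1.8.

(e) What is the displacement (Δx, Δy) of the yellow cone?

(0.0, 1.2)

The yellow cone was at about (3.5, 5.1) and moved to about (3.5, 6.3).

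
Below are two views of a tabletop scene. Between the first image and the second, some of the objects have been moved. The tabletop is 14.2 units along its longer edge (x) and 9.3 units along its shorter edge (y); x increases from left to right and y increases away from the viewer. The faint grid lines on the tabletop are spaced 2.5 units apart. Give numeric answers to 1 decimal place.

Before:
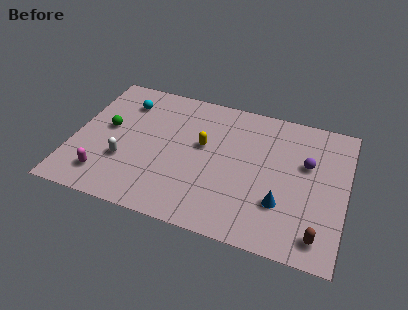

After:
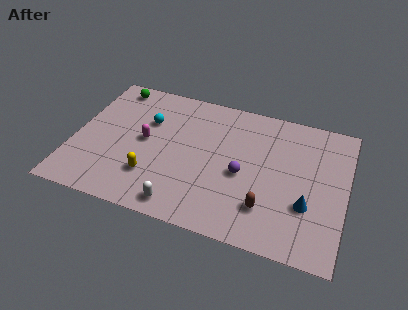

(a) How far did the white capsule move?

3.8

From (2.8, 3.1) to (6.0, 1.1), the white capsule covered √(3.2² + 2.0²) ≈ 3.8 units.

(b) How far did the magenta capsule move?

3.5

The magenta capsule was near (1.9, 1.8) before and (3.7, 4.8) after, so it travelled √(1.8² + 3.0²) ≈ 3.5 units.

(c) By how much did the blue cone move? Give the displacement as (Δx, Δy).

(1.3, 0.3)

The blue cone started near (11.0, 2.8) and ended near (12.3, 3.1).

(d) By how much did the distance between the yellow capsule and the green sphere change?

+1.3

Before: roughly 5.0 units apart; after: 6.3. That's 1.3 units further apart.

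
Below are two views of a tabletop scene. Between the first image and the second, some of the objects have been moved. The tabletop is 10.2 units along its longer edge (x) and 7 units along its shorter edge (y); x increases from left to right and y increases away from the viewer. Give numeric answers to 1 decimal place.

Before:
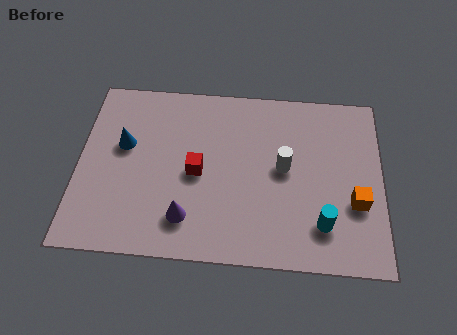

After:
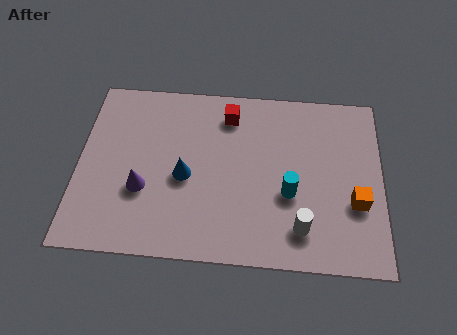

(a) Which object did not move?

the orange cube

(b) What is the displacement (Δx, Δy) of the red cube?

(1.0, 2.4)

The red cube was at about (4.0, 3.3) and moved to about (5.0, 5.7).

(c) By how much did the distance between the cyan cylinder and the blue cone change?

-3.7

The distance was about 7.2 in the first image and 3.5 in the second, so they moved 3.7 units closer together.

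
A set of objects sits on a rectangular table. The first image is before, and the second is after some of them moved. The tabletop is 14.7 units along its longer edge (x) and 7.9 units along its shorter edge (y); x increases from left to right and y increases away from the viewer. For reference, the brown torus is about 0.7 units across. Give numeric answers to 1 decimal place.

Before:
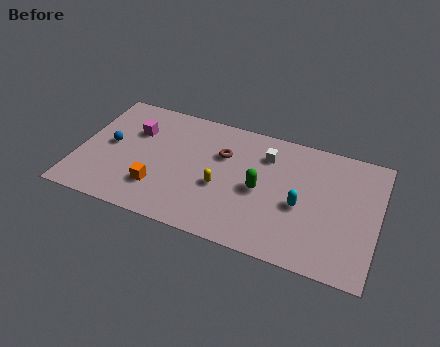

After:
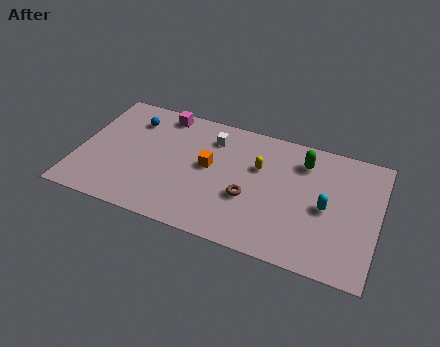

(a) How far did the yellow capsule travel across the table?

2.5

The yellow capsule was near (7.1, 3.2) before and (8.8, 5.1) after, so it travelled √(1.7² + 1.9²) ≈ 2.5 units.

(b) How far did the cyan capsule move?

1.2

From (11.0, 3.4) to (12.2, 3.7), the cyan capsule covered √(1.2² + 0.3²) ≈ 1.2 units.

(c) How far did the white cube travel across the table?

2.7

From (9.1, 6.0) to (6.4, 6.2), the white cube covered √(2.7² + 0.2²) ≈ 2.7 units.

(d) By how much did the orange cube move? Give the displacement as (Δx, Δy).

(2.3, 2.2)

The orange cube was at about (4.1, 2.1) and moved to about (6.4, 4.3).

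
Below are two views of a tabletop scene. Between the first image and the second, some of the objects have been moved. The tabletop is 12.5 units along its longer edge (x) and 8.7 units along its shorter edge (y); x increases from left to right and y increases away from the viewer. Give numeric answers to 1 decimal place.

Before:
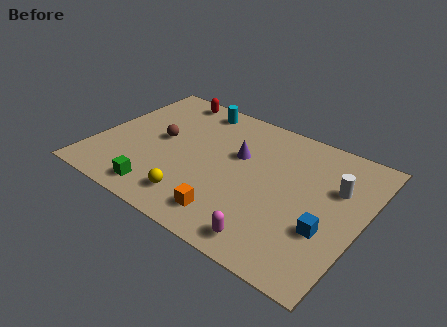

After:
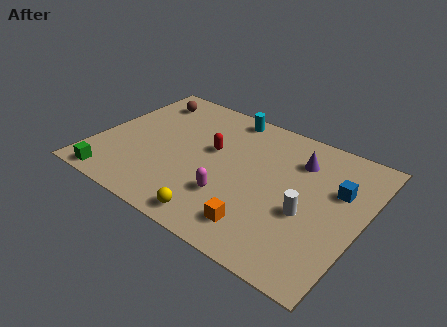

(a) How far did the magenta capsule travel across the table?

2.7

The magenta capsule moved from about (8.9, 1.1) to (6.7, 2.6), a distance of √(2.2² + 1.5²) ≈ 2.7.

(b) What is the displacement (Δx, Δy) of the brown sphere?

(-1.3, 2.5)

The brown sphere was at about (2.9, 4.6) and moved to about (1.6, 7.1).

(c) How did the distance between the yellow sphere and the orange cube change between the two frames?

+0.3

The distance was about 1.7 in the first image and 2.0 in the second, so they moved 0.3 units further apart.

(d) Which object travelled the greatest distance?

the red capsule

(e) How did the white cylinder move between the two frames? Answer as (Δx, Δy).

(-1.0, -2.2)

From the two frames, the white cylinder sits at roughly (11.1, 5.7) before and (10.1, 3.5) after.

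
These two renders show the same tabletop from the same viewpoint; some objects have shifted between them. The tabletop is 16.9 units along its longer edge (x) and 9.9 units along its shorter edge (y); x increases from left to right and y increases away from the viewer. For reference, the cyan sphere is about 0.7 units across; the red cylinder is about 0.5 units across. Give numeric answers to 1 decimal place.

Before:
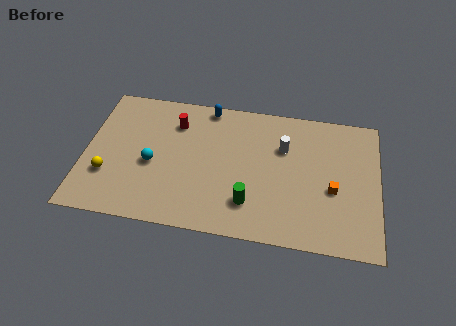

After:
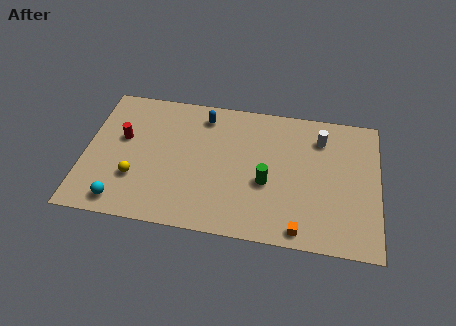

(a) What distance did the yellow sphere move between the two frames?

1.6

From (1.4, 3.1) to (3.0, 3.1), the yellow sphere covered √(1.6² + 0.0²) ≈ 1.6 units.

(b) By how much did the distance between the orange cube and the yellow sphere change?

-3.2

The distance was about 12.9 in the first image and 9.7 in the second, so they moved 3.2 units closer together.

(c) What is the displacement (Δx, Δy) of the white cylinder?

(2.1, 1.0)

From the two frames, the white cylinder sits at roughly (11.4, 6.7) before and (13.5, 7.7) after.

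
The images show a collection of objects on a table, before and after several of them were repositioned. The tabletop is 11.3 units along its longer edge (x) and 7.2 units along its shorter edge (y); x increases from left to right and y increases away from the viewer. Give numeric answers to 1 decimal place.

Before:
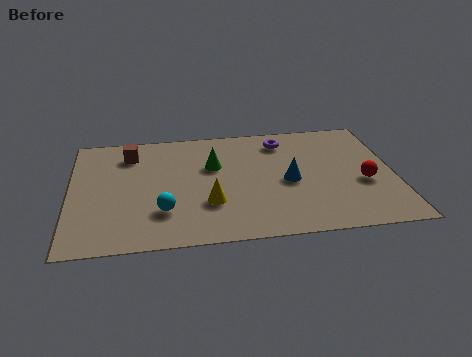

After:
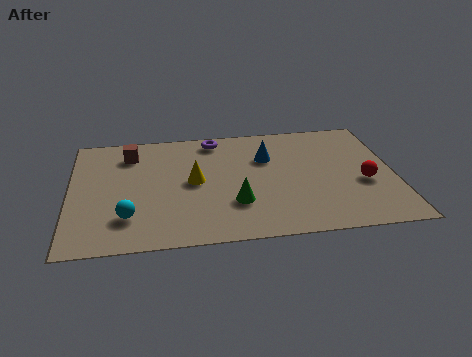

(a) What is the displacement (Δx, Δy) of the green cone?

(0.7, -2.4)

From the two frames, the green cone sits at roughly (5.0, 4.6) before and (5.7, 2.2) after.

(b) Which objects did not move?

the red sphere and the brown cube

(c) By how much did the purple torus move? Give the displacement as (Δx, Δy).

(-2.4, 0.4)

The purple torus was at about (7.5, 5.9) and moved to about (5.1, 6.3).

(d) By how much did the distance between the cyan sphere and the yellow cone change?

+1.4

Before: roughly 1.6 units apart; after: 3.0. That's 1.4 units further apart.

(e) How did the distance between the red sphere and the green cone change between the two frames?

-0.9

They were about 5.5 units apart before and 4.6 after — 0.9 units closer together.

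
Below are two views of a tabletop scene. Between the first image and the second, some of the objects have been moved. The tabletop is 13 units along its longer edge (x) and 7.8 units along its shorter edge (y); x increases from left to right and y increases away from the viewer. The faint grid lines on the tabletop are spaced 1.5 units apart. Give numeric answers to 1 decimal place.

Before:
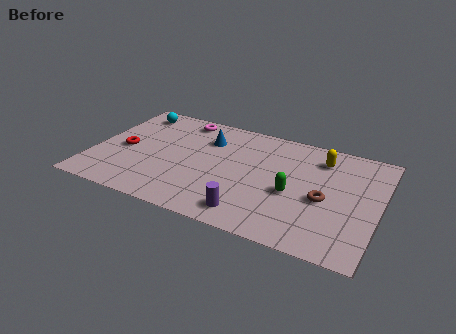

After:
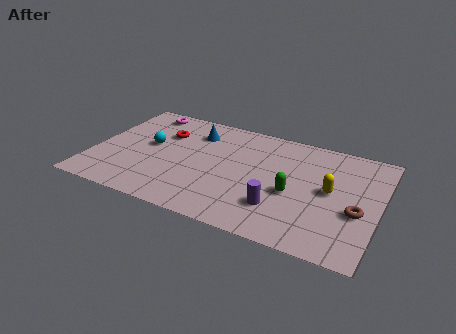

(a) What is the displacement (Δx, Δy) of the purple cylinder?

(1.2, 0.9)

The purple cylinder was at about (7.5, 1.2) and moved to about (8.7, 2.1).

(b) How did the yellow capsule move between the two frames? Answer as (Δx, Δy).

(0.6, -2.1)

The yellow capsule started near (10.2, 6.2) and ended near (10.8, 4.1).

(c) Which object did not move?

the green capsule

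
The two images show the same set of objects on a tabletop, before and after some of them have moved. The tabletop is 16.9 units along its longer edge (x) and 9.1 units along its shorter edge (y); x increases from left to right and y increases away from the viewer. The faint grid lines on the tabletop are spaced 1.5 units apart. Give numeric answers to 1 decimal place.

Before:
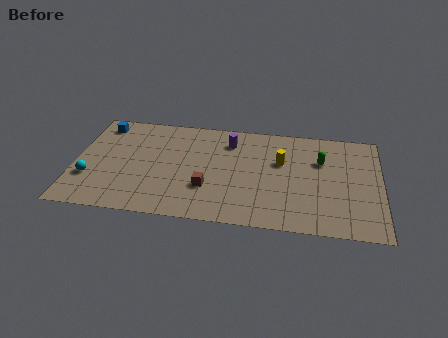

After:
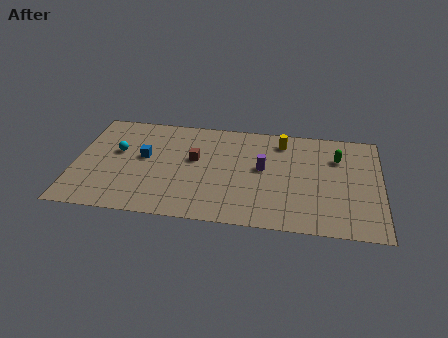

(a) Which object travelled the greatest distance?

the blue cube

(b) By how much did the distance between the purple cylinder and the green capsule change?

-0.8

The distance was about 5.2 in the first image and 4.4 in the second, so they moved 0.8 units closer together.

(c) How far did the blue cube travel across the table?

3.6

From (1.3, 7.7) to (3.8, 5.1), the blue cube covered √(2.5² + 2.6²) ≈ 3.6 units.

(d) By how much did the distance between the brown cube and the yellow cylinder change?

+0.4

They were about 4.9 units apart before and 5.3 after — 0.4 units further apart.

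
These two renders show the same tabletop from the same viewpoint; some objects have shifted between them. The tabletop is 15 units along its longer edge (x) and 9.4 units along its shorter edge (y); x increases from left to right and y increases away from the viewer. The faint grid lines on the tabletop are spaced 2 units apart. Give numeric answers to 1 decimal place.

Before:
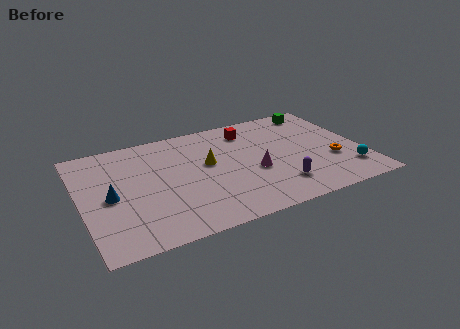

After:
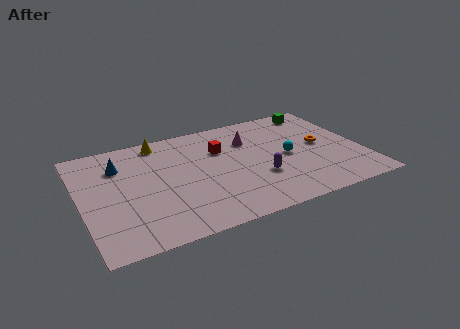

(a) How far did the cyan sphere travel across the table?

3.8

The cyan sphere was near (14.0, 2.1) before and (11.0, 4.5) after, so it travelled √(3.0² + 2.4²) ≈ 3.8 units.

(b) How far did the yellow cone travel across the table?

3.7

The yellow cone moved from about (6.8, 5.4) to (4.5, 8.3), a distance of √(2.3² + 2.9²) ≈ 3.7.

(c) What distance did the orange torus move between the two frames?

1.6

The orange torus moved from about (13.3, 3.3) to (12.9, 4.9), a distance of √(0.4² + 1.6²) ≈ 1.6.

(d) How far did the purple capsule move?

1.4

The purple capsule moved from about (10.2, 2.1) to (9.3, 3.2), a distance of √(0.9² + 1.1²) ≈ 1.4.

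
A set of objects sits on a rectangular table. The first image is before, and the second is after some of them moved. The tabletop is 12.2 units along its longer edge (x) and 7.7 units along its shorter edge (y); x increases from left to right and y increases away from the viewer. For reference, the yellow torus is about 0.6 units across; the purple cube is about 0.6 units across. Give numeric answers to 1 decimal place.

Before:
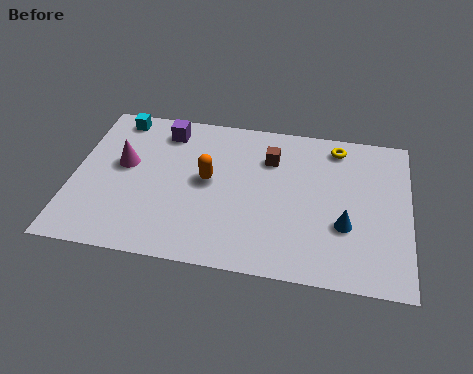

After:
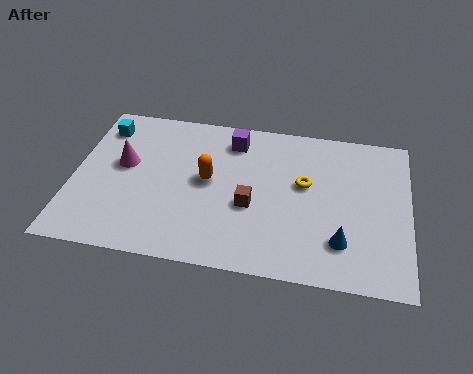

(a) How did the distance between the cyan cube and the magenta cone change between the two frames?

-0.4

They were about 2.4 units apart before and 2.0 after — 0.4 units closer together.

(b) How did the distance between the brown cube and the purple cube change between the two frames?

-0.7

The distance was about 4.0 in the first image and 3.3 in the second, so they moved 0.7 units closer together.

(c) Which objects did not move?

the magenta cone and the orange capsule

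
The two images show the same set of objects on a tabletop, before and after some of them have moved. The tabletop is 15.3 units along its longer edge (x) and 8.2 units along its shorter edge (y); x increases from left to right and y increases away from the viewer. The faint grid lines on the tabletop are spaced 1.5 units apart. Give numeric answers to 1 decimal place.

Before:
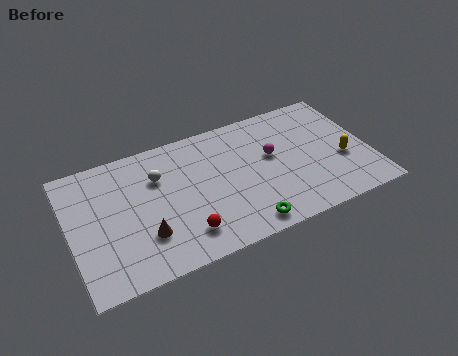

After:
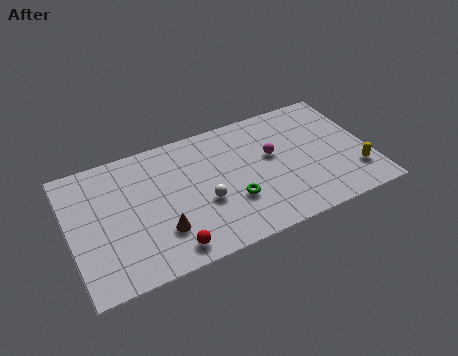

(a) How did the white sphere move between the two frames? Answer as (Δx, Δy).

(2.1, -2.5)

From the two frames, the white sphere sits at roughly (4.6, 5.7) before and (6.7, 3.2) after.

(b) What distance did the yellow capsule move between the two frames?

1.2

From (13.9, 3.2) to (14.4, 2.1), the yellow capsule covered √(0.5² + 1.1²) ≈ 1.2 units.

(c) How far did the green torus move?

1.7

From (8.5, 1.0) to (8.1, 2.7), the green torus covered √(0.4² + 1.7²) ≈ 1.7 units.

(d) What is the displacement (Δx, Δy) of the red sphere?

(-0.8, -0.6)

From the two frames, the red sphere sits at roughly (5.5, 1.7) before and (4.7, 1.1) after.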